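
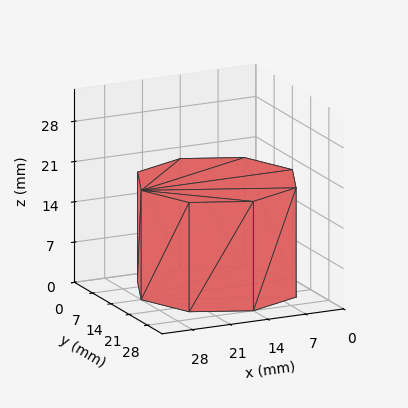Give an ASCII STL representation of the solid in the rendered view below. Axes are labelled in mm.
Reading the render: the shape is a regular 8-sided prism (a cylinder approximated with 8 flat sides), circumscribed radius ≈ 14 mm, height ≈ 19 mm (dimensions read to the nearest mm from the axis ticks). For the STL, each face is triangulated and given an outward normal.

solid part
  facet normal 0.0000 0.0000 -1.0000
    outer loop
      vertex 14.00 28.00 0.00
      vertex 23.90 23.90 0.00
      vertex 28.00 14.00 0.00
    endloop
  endfacet
  facet normal 0.0000 0.0000 -1.0000
    outer loop
      vertex 4.10 23.90 0.00
      vertex 14.00 28.00 0.00
      vertex 28.00 14.00 0.00
    endloop
  endfacet
  facet normal 0.0000 0.0000 -1.0000
    outer loop
      vertex 0.00 14.00 0.00
      vertex 4.10 23.90 0.00
      vertex 28.00 14.00 0.00
    endloop
  endfacet
  facet normal 0.0000 0.0000 -1.0000
    outer loop
      vertex 4.10 4.10 0.00
      vertex 0.00 14.00 0.00
      vertex 28.00 14.00 0.00
    endloop
  endfacet
  facet normal 0.0000 0.0000 -1.0000
    outer loop
      vertex 14.00 0.00 0.00
      vertex 4.10 4.10 0.00
      vertex 28.00 14.00 0.00
    endloop
  endfacet
  facet normal 0.0000 0.0000 -1.0000
    outer loop
      vertex 23.90 4.10 0.00
      vertex 14.00 0.00 0.00
      vertex 28.00 14.00 0.00
    endloop
  endfacet
  facet normal 0.0000 0.0000 1.0000
    outer loop
      vertex 28.00 14.00 19.00
      vertex 23.90 23.90 19.00
      vertex 14.00 28.00 19.00
    endloop
  endfacet
  facet normal 0.0000 0.0000 1.0000
    outer loop
      vertex 28.00 14.00 19.00
      vertex 14.00 28.00 19.00
      vertex 4.10 23.90 19.00
    endloop
  endfacet
  facet normal 0.0000 0.0000 1.0000
    outer loop
      vertex 28.00 14.00 19.00
      vertex 4.10 23.90 19.00
      vertex 0.00 14.00 19.00
    endloop
  endfacet
  facet normal 0.0000 0.0000 1.0000
    outer loop
      vertex 28.00 14.00 19.00
      vertex 0.00 14.00 19.00
      vertex 4.10 4.10 19.00
    endloop
  endfacet
  facet normal 0.0000 0.0000 1.0000
    outer loop
      vertex 28.00 14.00 19.00
      vertex 4.10 4.10 19.00
      vertex 14.00 0.00 19.00
    endloop
  endfacet
  facet normal 0.0000 0.0000 1.0000
    outer loop
      vertex 28.00 14.00 19.00
      vertex 14.00 0.00 19.00
      vertex 23.90 4.10 19.00
    endloop
  endfacet
  facet normal 0.9239 0.3826 0.0000
    outer loop
      vertex 28.00 14.00 0.00
      vertex 23.90 23.90 0.00
      vertex 23.90 23.90 19.00
    endloop
  endfacet
  facet normal 0.9239 0.3826 0.0000
    outer loop
      vertex 28.00 14.00 0.00
      vertex 23.90 23.90 19.00
      vertex 28.00 14.00 19.00
    endloop
  endfacet
  facet normal 0.3826 0.9239 0.0000
    outer loop
      vertex 23.90 23.90 0.00
      vertex 14.00 28.00 0.00
      vertex 14.00 28.00 19.00
    endloop
  endfacet
  facet normal 0.3826 0.9239 0.0000
    outer loop
      vertex 23.90 23.90 0.00
      vertex 14.00 28.00 19.00
      vertex 23.90 23.90 19.00
    endloop
  endfacet
  facet normal -0.3826 0.9239 0.0000
    outer loop
      vertex 14.00 28.00 0.00
      vertex 4.10 23.90 0.00
      vertex 4.10 23.90 19.00
    endloop
  endfacet
  facet normal -0.3826 0.9239 0.0000
    outer loop
      vertex 14.00 28.00 0.00
      vertex 4.10 23.90 19.00
      vertex 14.00 28.00 19.00
    endloop
  endfacet
  facet normal -0.9239 0.3826 0.0000
    outer loop
      vertex 4.10 23.90 0.00
      vertex 0.00 14.00 0.00
      vertex 0.00 14.00 19.00
    endloop
  endfacet
  facet normal -0.9239 0.3826 0.0000
    outer loop
      vertex 4.10 23.90 0.00
      vertex 0.00 14.00 19.00
      vertex 4.10 23.90 19.00
    endloop
  endfacet
  facet normal -0.9239 -0.3826 0.0000
    outer loop
      vertex 0.00 14.00 0.00
      vertex 4.10 4.10 0.00
      vertex 4.10 4.10 19.00
    endloop
  endfacet
  facet normal -0.9239 -0.3826 0.0000
    outer loop
      vertex 0.00 14.00 0.00
      vertex 4.10 4.10 19.00
      vertex 0.00 14.00 19.00
    endloop
  endfacet
  facet normal -0.3826 -0.9239 0.0000
    outer loop
      vertex 4.10 4.10 0.00
      vertex 14.00 0.00 0.00
      vertex 14.00 0.00 19.00
    endloop
  endfacet
  facet normal -0.3826 -0.9239 0.0000
    outer loop
      vertex 4.10 4.10 0.00
      vertex 14.00 0.00 19.00
      vertex 4.10 4.10 19.00
    endloop
  endfacet
  facet normal 0.3826 -0.9239 0.0000
    outer loop
      vertex 14.00 0.00 0.00
      vertex 23.90 4.10 0.00
      vertex 23.90 4.10 19.00
    endloop
  endfacet
  facet normal 0.3826 -0.9239 0.0000
    outer loop
      vertex 14.00 0.00 0.00
      vertex 23.90 4.10 19.00
      vertex 14.00 0.00 19.00
    endloop
  endfacet
  facet normal 0.9239 -0.3826 0.0000
    outer loop
      vertex 23.90 4.10 0.00
      vertex 28.00 14.00 0.00
      vertex 28.00 14.00 19.00
    endloop
  endfacet
  facet normal 0.9239 -0.3826 0.0000
    outer loop
      vertex 23.90 4.10 0.00
      vertex 28.00 14.00 19.00
      vertex 23.90 4.10 19.00
    endloop
  endfacet
endsolid part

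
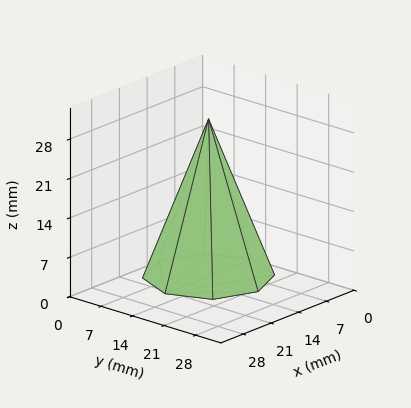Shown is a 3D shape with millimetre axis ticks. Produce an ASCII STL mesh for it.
Reading the render: the shape is a regular 8-sided pyramid, base circumscribed radius ≈ 11 mm, apex at z ≈ 28 mm (dimensions read to the nearest mm from the axis ticks). For the STL, each face is triangulated and given an outward normal.

solid part
  facet normal 0.0000 0.0000 -1.0000
    outer loop
      vertex 11.0 22.0 0.0
      vertex 18.8 18.8 0.0
      vertex 22.0 11.0 0.0
    endloop
  endfacet
  facet normal 0.0000 0.0000 -1.0000
    outer loop
      vertex 3.2 18.8 0.0
      vertex 11.0 22.0 0.0
      vertex 22.0 11.0 0.0
    endloop
  endfacet
  facet normal 0.0000 0.0000 -1.0000
    outer loop
      vertex 0.0 11.0 0.0
      vertex 3.2 18.8 0.0
      vertex 22.0 11.0 0.0
    endloop
  endfacet
  facet normal 0.0000 0.0000 -1.0000
    outer loop
      vertex 3.2 3.2 0.0
      vertex 0.0 11.0 0.0
      vertex 22.0 11.0 0.0
    endloop
  endfacet
  facet normal 0.0000 0.0000 -1.0000
    outer loop
      vertex 11.0 0.0 0.0
      vertex 3.2 3.2 0.0
      vertex 22.0 11.0 0.0
    endloop
  endfacet
  facet normal 0.0000 0.0000 -1.0000
    outer loop
      vertex 18.8 3.2 0.0
      vertex 11.0 0.0 0.0
      vertex 22.0 11.0 0.0
    endloop
  endfacet
  facet normal 0.8695 0.3567 0.3416
    outer loop
      vertex 22.0 11.0 0.0
      vertex 18.8 18.8 0.0
      vertex 11.0 11.0 28.0
    endloop
  endfacet
  facet normal 0.3567 0.8695 0.3416
    outer loop
      vertex 18.8 18.8 0.0
      vertex 11.0 22.0 0.0
      vertex 11.0 11.0 28.0
    endloop
  endfacet
  facet normal -0.3567 0.8695 0.3416
    outer loop
      vertex 11.0 22.0 0.0
      vertex 3.2 18.8 0.0
      vertex 11.0 11.0 28.0
    endloop
  endfacet
  facet normal -0.8695 0.3567 0.3416
    outer loop
      vertex 3.2 18.8 0.0
      vertex 0.0 11.0 0.0
      vertex 11.0 11.0 28.0
    endloop
  endfacet
  facet normal -0.8695 -0.3567 0.3416
    outer loop
      vertex 0.0 11.0 0.0
      vertex 3.2 3.2 0.0
      vertex 11.0 11.0 28.0
    endloop
  endfacet
  facet normal -0.3567 -0.8695 0.3416
    outer loop
      vertex 3.2 3.2 0.0
      vertex 11.0 0.0 0.0
      vertex 11.0 11.0 28.0
    endloop
  endfacet
  facet normal 0.3567 -0.8695 0.3416
    outer loop
      vertex 11.0 0.0 0.0
      vertex 18.8 3.2 0.0
      vertex 11.0 11.0 28.0
    endloop
  endfacet
  facet normal 0.8695 -0.3567 0.3416
    outer loop
      vertex 18.8 3.2 0.0
      vertex 22.0 11.0 0.0
      vertex 11.0 11.0 28.0
    endloop
  endfacet
endsolid part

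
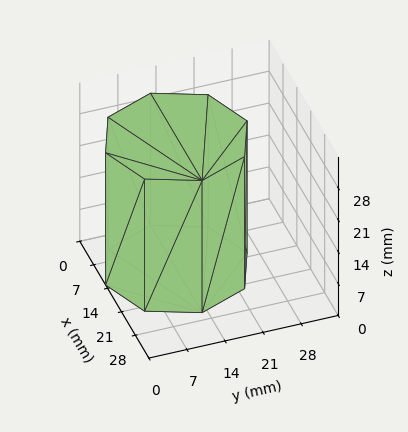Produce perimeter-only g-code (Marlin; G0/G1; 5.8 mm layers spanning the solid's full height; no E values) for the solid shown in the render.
Reading the render: the shape is a regular 8-sided prism (a cylinder approximated with 8 flat sides), circumscribed radius ≈ 13 mm, height ≈ 29 mm (dimensions read to the nearest mm from the axis ticks). For the g-code, the solid's height is divided into equal slices at the stated Δz and each level perimeter traced with G1 moves after a G0 lift.

; perimeter-only toolpath
G21 ; units = mm
G90 ; absolute positioning
G28 ; home
; layer 1
G0 Z5.8
G0 X26.0 Y13.0
G1 X22.2 Y22.2
G1 X13.0 Y26.0
G1 X3.8 Y22.2
G1 X0.0 Y13.0
G1 X3.8 Y3.8
G1 X13.0 Y0.0
G1 X22.2 Y3.8
G1 X26.0 Y13.0
; layer 2
G0 Z11.6
G0 X26.0 Y13.0
G1 X22.2 Y22.2
G1 X13.0 Y26.0
G1 X3.8 Y22.2
G1 X0.0 Y13.0
G1 X3.8 Y3.8
G1 X13.0 Y0.0
G1 X22.2 Y3.8
G1 X26.0 Y13.0
; layer 3
G0 Z17.4
G0 X26.0 Y13.0
G1 X22.2 Y22.2
G1 X13.0 Y26.0
G1 X3.8 Y22.2
G1 X0.0 Y13.0
G1 X3.8 Y3.8
G1 X13.0 Y0.0
G1 X22.2 Y3.8
G1 X26.0 Y13.0
; layer 4
G0 Z23.2
G0 X26.0 Y13.0
G1 X22.2 Y22.2
G1 X13.0 Y26.0
G1 X3.8 Y22.2
G1 X0.0 Y13.0
G1 X3.8 Y3.8
G1 X13.0 Y0.0
G1 X22.2 Y3.8
G1 X26.0 Y13.0
; layer 5
G0 Z29.0
G0 X26.0 Y13.0
G1 X22.2 Y22.2
G1 X13.0 Y26.0
G1 X3.8 Y22.2
G1 X0.0 Y13.0
G1 X3.8 Y3.8
G1 X13.0 Y0.0
G1 X22.2 Y3.8
G1 X26.0 Y13.0
M2 ; end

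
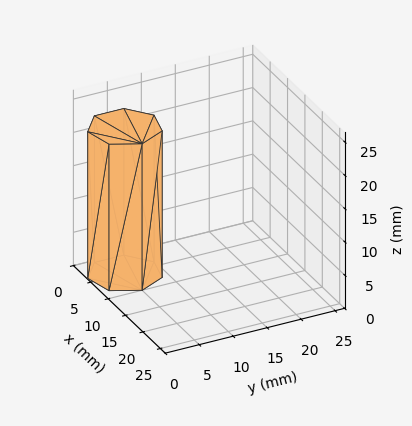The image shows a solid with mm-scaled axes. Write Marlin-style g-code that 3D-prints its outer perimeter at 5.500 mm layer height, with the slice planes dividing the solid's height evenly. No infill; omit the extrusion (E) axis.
Reading the render: the shape is a regular 7-sided prism (a cylinder approximated with 7 flat sides), circumscribed radius ≈ 5 mm, height ≈ 22 mm (dimensions read to the nearest mm from the axis ticks). For the g-code, the solid's height is divided into equal slices at the stated Δz and each level perimeter traced with G1 moves after a G0 lift.

; perimeter-only toolpath
G21 ; units = mm
G90 ; absolute positioning
G28 ; home
; layer 1
G0 Z5.500
G0 X10.000 Y5.000
G1 X8.117 Y8.909
G1 X3.887 Y9.875
G1 X0.495 Y7.169
G1 X0.495 Y2.831
G1 X3.887 Y0.125
G1 X8.117 Y1.091
G1 X10.000 Y5.000
; layer 2
G0 Z11.000
G0 X10.000 Y5.000
G1 X8.117 Y8.909
G1 X3.887 Y9.875
G1 X0.495 Y7.169
G1 X0.495 Y2.831
G1 X3.887 Y0.125
G1 X8.117 Y1.091
G1 X10.000 Y5.000
; layer 3
G0 Z16.500
G0 X10.000 Y5.000
G1 X8.117 Y8.909
G1 X3.887 Y9.875
G1 X0.495 Y7.169
G1 X0.495 Y2.831
G1 X3.887 Y0.125
G1 X8.117 Y1.091
G1 X10.000 Y5.000
; layer 4
G0 Z22.000
G0 X10.000 Y5.000
G1 X8.117 Y8.909
G1 X3.887 Y9.875
G1 X0.495 Y7.169
G1 X0.495 Y2.831
G1 X3.887 Y0.125
G1 X8.117 Y1.091
G1 X10.000 Y5.000
M2 ; end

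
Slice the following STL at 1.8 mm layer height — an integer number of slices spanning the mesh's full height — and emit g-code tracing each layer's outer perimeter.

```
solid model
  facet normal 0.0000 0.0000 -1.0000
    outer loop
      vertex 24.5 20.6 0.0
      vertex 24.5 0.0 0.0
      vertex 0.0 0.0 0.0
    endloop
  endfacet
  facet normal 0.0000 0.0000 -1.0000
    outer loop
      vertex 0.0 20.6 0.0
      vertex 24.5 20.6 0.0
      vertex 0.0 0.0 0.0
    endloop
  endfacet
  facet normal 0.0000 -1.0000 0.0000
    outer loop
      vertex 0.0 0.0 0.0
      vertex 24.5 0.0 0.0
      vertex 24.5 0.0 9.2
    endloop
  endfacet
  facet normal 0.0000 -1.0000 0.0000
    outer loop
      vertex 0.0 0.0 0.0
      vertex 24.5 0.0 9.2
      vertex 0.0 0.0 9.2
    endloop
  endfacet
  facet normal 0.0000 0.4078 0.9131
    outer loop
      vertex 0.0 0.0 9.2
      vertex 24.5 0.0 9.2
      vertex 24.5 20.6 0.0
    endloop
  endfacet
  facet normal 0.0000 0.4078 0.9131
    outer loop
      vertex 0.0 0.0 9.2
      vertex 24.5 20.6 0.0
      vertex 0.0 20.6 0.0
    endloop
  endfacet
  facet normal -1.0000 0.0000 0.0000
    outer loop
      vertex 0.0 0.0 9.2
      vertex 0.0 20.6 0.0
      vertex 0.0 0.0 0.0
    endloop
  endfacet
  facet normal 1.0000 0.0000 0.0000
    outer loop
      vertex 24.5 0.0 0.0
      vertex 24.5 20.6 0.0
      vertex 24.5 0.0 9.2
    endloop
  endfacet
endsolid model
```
; perimeter-only toolpath
G21 ; units = mm
G90 ; absolute positioning
G28 ; home
; layer 1
G0 Z1.8
G0 X0.0 Y0.0
G1 X24.5 Y0.0
G1 X24.5 Y16.5
G1 X0.0 Y16.5
G1 X0.0 Y0.0
; layer 2
G0 Z3.7
G0 X0.0 Y0.0
G1 X24.5 Y0.0
G1 X24.5 Y12.4
G1 X0.0 Y12.4
G1 X0.0 Y0.0
; layer 3
G0 Z5.5
G0 X0.0 Y0.0
G1 X24.5 Y0.0
G1 X24.5 Y8.2
G1 X0.0 Y8.2
G1 X0.0 Y0.0
; layer 4
G0 Z7.4
G0 X0.0 Y0.0
G1 X24.5 Y0.0
G1 X24.5 Y4.1
G1 X0.0 Y4.1
G1 X0.0 Y0.0
M2 ; end

The solid is a wedge (ramp): 24.5 × 20.6 mm base, rising to 9.2 mm along the y=0 edge and sloping linearly to z=0 at y=20.6. Slicing at Δz = 1.8 mm — 5 equal slices spanning the solid's height, so layer i sits at z = i·h/5 — gives 4 non-empty perimeters. Each is a 4-segment closed polygon; G0 lifts to the layer z and rapids to the start vertex, then G1 traces the edges. The cross-section shrinks linearly with z (the slice at the apex is degenerate and omitted).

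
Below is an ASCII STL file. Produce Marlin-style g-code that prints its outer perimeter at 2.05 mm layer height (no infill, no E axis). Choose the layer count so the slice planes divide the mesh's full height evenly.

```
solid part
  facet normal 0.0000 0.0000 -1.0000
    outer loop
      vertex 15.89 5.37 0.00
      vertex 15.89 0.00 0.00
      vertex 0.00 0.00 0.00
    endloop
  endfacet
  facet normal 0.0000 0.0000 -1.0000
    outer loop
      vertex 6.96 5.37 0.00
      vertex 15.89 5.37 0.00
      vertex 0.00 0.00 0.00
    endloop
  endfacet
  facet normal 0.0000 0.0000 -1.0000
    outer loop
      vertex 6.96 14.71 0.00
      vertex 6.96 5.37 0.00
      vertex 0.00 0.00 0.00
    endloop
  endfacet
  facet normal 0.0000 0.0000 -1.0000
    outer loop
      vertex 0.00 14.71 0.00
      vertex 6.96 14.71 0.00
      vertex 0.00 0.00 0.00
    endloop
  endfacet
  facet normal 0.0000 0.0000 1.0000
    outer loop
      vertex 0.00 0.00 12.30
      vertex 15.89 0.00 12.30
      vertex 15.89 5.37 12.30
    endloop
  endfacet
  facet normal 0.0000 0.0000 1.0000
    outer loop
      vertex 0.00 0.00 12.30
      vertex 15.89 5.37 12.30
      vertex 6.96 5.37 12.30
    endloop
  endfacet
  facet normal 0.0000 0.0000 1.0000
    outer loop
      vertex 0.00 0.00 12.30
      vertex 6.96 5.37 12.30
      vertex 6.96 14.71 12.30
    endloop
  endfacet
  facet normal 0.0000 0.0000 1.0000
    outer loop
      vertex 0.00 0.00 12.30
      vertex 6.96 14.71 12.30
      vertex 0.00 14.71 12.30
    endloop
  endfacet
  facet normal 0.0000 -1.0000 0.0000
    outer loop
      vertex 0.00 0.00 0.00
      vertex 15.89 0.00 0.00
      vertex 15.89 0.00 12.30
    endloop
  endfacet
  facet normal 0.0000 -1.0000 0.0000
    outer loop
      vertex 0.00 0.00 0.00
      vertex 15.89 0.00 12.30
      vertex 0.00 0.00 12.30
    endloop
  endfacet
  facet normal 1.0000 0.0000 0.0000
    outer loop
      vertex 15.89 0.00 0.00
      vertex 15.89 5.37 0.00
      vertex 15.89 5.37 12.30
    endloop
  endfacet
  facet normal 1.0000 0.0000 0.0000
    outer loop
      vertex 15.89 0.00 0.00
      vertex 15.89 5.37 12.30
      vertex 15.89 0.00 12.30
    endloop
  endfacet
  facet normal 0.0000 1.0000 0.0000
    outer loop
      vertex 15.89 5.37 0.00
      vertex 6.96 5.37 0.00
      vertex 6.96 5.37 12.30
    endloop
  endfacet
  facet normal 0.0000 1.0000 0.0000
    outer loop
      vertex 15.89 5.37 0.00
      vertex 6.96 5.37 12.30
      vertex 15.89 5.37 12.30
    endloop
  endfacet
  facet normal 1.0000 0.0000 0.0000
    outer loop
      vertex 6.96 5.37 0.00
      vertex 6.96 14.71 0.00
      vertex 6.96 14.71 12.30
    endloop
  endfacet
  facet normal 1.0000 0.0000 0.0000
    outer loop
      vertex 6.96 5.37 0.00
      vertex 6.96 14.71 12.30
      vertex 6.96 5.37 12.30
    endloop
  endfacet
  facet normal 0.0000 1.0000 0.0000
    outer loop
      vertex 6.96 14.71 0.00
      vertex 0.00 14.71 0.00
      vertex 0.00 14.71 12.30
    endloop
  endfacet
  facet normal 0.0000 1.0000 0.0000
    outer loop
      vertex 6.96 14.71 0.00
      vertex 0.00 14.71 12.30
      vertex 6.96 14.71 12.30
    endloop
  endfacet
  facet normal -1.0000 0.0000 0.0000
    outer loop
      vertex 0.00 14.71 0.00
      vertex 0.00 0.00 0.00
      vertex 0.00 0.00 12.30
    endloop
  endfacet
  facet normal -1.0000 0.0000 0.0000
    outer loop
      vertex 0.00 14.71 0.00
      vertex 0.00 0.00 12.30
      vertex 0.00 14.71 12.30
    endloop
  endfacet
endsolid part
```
; perimeter-only toolpath
G21 ; units = mm
G90 ; absolute positioning
G28 ; home
; layer 1
G0 Z2.05
G0 X0.00 Y0.00
G1 X15.89 Y0.00
G1 X15.89 Y5.37
G1 X6.96 Y5.37
G1 X6.96 Y14.71
G1 X0.00 Y14.71
G1 X0.00 Y0.00
; layer 2
G0 Z4.10
G0 X0.00 Y0.00
G1 X15.89 Y0.00
G1 X15.89 Y5.37
G1 X6.96 Y5.37
G1 X6.96 Y14.71
G1 X0.00 Y14.71
G1 X0.00 Y0.00
; layer 3
G0 Z6.15
G0 X0.00 Y0.00
G1 X15.89 Y0.00
G1 X15.89 Y5.37
G1 X6.96 Y5.37
G1 X6.96 Y14.71
G1 X0.00 Y14.71
G1 X0.00 Y0.00
; layer 4
G0 Z8.20
G0 X0.00 Y0.00
G1 X15.89 Y0.00
G1 X15.89 Y5.37
G1 X6.96 Y5.37
G1 X6.96 Y14.71
G1 X0.00 Y14.71
G1 X0.00 Y0.00
; layer 5
G0 Z10.25
G0 X0.00 Y0.00
G1 X15.89 Y0.00
G1 X15.89 Y5.37
G1 X6.96 Y5.37
G1 X6.96 Y14.71
G1 X0.00 Y14.71
G1 X0.00 Y0.00
; layer 6
G0 Z12.30
G0 X0.00 Y0.00
G1 X15.89 Y0.00
G1 X15.89 Y5.37
G1 X6.96 Y5.37
G1 X6.96 Y14.71
G1 X0.00 Y14.71
G1 X0.00 Y0.00
M2 ; end

The solid is an L-shaped prism: outer 15.9 × 14.7 mm, arm thicknesses ≈ 5.37 mm (horizontal) and 6.96 mm (vertical), extruded 12.3 mm in z. Slicing at Δz = 2.05 mm — 6 equal slices spanning the solid's height, so layer i sits at z = i·h/6 — gives 6 non-empty perimeters. Each is a 6-segment closed polygon; G0 lifts to the layer z and rapids to the start vertex, then G1 traces the edges.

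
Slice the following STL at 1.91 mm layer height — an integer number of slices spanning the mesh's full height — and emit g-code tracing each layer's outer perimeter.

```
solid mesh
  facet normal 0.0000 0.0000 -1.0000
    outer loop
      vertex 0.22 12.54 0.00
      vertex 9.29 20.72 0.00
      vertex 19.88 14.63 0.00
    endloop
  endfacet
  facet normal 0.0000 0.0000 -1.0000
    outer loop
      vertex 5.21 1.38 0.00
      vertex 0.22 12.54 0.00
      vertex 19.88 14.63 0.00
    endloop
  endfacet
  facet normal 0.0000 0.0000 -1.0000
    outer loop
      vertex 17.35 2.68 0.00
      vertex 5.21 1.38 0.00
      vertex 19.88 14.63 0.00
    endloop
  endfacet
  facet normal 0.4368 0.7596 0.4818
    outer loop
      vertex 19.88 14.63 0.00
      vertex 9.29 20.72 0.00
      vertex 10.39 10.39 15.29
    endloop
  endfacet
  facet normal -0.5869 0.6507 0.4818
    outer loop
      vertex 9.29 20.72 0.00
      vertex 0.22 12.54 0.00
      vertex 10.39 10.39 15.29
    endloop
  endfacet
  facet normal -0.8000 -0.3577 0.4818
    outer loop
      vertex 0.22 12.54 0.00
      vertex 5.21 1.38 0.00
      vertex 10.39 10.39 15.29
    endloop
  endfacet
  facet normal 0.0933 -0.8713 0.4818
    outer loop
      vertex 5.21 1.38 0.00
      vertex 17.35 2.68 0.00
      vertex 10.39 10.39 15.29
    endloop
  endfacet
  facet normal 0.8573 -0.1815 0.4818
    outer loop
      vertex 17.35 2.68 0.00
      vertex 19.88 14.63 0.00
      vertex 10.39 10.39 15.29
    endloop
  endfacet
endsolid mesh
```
; perimeter-only toolpath
G21 ; units = mm
G90 ; absolute positioning
G28 ; home
; layer 1
G0 Z1.91
G0 X18.69 Y14.10
G1 X9.43 Y19.43
G1 X1.49 Y12.27
G1 X5.86 Y2.51
G1 X16.48 Y3.64
G1 X18.69 Y14.10
; layer 2
G0 Z3.82
G0 X17.51 Y13.57
G1 X9.56 Y18.14
G1 X2.76 Y12.00
G1 X6.50 Y3.63
G1 X15.61 Y4.61
G1 X17.51 Y13.57
; layer 3
G0 Z5.73
G0 X16.32 Y13.04
G1 X9.70 Y16.85
G1 X4.03 Y11.73
G1 X7.15 Y4.76
G1 X14.74 Y5.57
G1 X16.32 Y13.04
; layer 4
G0 Z7.64
G0 X15.13 Y12.51
G1 X9.84 Y15.55
G1 X5.31 Y11.46
G1 X7.80 Y5.88
G1 X13.87 Y6.54
G1 X15.13 Y12.51
; layer 5
G0 Z9.56
G0 X13.95 Y11.98
G1 X9.98 Y14.26
G1 X6.58 Y11.20
G1 X8.45 Y7.01
G1 X13.00 Y7.50
G1 X13.95 Y11.98
; layer 6
G0 Z11.47
G0 X12.76 Y11.45
G1 X10.12 Y12.97
G1 X7.85 Y10.93
G1 X9.10 Y8.14
G1 X12.13 Y8.46
G1 X12.76 Y11.45
; layer 7
G0 Z13.38
G0 X11.58 Y10.92
G1 X10.25 Y11.68
G1 X9.12 Y10.66
G1 X9.74 Y9.26
G1 X11.26 Y9.43
G1 X11.58 Y10.92
M2 ; end

The solid is a regular 5-sided pyramid, base circumscribed radius ≈ 10.4 mm, apex at z ≈ 15.3 mm. Slicing at Δz = 1.91 mm — 8 equal slices spanning the solid's height, so layer i sits at z = i·h/8 — gives 7 non-empty perimeters. Each is a 5-segment closed polygon; G0 lifts to the layer z and rapids to the start vertex, then G1 traces the edges. The cross-section shrinks linearly with z (the slice at the apex is degenerate and omitted).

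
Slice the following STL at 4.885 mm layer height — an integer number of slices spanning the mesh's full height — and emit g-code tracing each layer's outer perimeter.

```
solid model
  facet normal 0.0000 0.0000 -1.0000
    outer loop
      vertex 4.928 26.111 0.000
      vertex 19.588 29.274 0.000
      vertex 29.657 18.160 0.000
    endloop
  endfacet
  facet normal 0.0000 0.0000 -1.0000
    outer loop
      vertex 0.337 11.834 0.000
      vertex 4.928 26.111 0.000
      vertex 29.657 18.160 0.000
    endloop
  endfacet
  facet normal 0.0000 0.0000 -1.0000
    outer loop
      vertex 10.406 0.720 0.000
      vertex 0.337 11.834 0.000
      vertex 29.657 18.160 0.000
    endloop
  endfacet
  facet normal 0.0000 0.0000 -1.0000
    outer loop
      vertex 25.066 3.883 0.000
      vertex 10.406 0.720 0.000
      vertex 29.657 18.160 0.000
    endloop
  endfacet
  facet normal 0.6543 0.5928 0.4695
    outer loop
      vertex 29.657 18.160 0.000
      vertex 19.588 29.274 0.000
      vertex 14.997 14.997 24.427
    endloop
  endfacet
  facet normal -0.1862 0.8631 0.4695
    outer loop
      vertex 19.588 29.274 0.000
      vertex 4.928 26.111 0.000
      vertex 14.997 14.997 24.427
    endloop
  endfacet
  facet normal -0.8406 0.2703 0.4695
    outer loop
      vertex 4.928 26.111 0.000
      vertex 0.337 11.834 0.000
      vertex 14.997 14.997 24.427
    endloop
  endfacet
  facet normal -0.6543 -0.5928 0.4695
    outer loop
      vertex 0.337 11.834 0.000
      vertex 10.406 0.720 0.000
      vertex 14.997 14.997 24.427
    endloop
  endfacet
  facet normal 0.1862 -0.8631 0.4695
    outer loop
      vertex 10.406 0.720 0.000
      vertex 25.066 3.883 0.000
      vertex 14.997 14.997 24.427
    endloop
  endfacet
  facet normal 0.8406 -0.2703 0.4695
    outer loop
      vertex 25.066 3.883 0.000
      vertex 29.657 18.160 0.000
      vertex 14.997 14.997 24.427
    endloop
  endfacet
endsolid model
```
; perimeter-only toolpath
G21 ; units = mm
G90 ; absolute positioning
G28 ; home
; layer 1
G0 Z4.885
G0 X26.725 Y17.527
G1 X18.670 Y26.419
G1 X6.942 Y23.888
G1 X3.269 Y12.467
G1 X11.324 Y3.575
G1 X23.052 Y6.106
G1 X26.725 Y17.527
; layer 2
G0 Z9.771
G0 X23.793 Y16.895
G1 X17.752 Y23.563
G1 X8.956 Y21.665
G1 X6.201 Y13.099
G1 X12.242 Y6.431
G1 X21.038 Y8.329
G1 X23.793 Y16.895
; layer 3
G0 Z14.656
G0 X20.861 Y16.262
G1 X16.833 Y20.708
G1 X10.969 Y19.443
G1 X9.133 Y13.732
G1 X13.161 Y9.286
G1 X19.025 Y10.551
G1 X20.861 Y16.262
; layer 4
G0 Z19.542
G0 X17.929 Y15.630
G1 X15.915 Y17.852
G1 X12.983 Y17.220
G1 X12.065 Y14.364
G1 X14.079 Y12.142
G1 X17.011 Y12.774
G1 X17.929 Y15.630
M2 ; end

The solid is a regular 6-sided pyramid, base circumscribed radius ≈ 15 mm, apex at z ≈ 24.4 mm. Slicing at Δz = 4.885 mm — 5 equal slices spanning the solid's height, so layer i sits at z = i·h/5 — gives 4 non-empty perimeters. Each is a 6-segment closed polygon; G0 lifts to the layer z and rapids to the start vertex, then G1 traces the edges. The cross-section shrinks linearly with z (the slice at the apex is degenerate and omitted).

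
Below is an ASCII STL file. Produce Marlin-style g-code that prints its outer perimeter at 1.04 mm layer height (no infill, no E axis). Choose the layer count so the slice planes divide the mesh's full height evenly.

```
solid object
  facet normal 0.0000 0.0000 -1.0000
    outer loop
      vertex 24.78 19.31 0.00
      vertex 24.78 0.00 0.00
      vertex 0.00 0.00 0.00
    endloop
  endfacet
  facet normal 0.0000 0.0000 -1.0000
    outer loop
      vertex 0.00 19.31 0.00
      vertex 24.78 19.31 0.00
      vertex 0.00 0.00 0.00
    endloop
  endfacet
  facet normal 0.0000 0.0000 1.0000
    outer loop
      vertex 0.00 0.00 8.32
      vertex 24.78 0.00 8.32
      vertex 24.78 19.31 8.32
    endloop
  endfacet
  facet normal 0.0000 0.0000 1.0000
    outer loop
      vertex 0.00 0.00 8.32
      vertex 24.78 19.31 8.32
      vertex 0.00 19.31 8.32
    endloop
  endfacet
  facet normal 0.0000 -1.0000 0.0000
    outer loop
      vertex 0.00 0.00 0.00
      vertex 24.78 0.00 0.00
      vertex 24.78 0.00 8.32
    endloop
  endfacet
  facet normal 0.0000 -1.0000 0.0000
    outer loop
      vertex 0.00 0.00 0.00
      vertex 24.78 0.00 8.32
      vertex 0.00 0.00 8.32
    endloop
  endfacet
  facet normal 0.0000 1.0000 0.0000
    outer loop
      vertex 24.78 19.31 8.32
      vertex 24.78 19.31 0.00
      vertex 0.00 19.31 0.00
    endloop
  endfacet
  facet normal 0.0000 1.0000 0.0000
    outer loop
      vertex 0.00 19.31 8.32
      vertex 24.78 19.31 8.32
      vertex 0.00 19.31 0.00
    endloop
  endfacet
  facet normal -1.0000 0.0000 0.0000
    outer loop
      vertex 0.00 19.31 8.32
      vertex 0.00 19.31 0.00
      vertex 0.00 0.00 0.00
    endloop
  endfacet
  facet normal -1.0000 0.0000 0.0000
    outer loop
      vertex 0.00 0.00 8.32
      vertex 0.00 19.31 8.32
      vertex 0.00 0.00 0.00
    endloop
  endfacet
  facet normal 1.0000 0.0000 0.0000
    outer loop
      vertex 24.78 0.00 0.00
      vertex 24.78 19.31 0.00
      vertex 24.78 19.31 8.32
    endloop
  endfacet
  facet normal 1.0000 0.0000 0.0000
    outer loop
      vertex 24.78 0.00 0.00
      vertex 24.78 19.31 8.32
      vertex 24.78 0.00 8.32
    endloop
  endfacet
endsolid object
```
; perimeter-only toolpath
G21 ; units = mm
G90 ; absolute positioning
G28 ; home
; layer 1
G0 Z1.04
G0 X0.00 Y0.00
G1 X24.78 Y0.00
G1 X24.78 Y19.31
G1 X0.00 Y19.31
G1 X0.00 Y0.00
; layer 2
G0 Z2.08
G0 X0.00 Y0.00
G1 X24.78 Y0.00
G1 X24.78 Y19.31
G1 X0.00 Y19.31
G1 X0.00 Y0.00
; layer 3
G0 Z3.12
G0 X0.00 Y0.00
G1 X24.78 Y0.00
G1 X24.78 Y19.31
G1 X0.00 Y19.31
G1 X0.00 Y0.00
; layer 4
G0 Z4.16
G0 X0.00 Y0.00
G1 X24.78 Y0.00
G1 X24.78 Y19.31
G1 X0.00 Y19.31
G1 X0.00 Y0.00
; layer 5
G0 Z5.20
G0 X0.00 Y0.00
G1 X24.78 Y0.00
G1 X24.78 Y19.31
G1 X0.00 Y19.31
G1 X0.00 Y0.00
; layer 6
G0 Z6.24
G0 X0.00 Y0.00
G1 X24.78 Y0.00
G1 X24.78 Y19.31
G1 X0.00 Y19.31
G1 X0.00 Y0.00
; layer 7
G0 Z7.28
G0 X0.00 Y0.00
G1 X24.78 Y0.00
G1 X24.78 Y19.31
G1 X0.00 Y19.31
G1 X0.00 Y0.00
; layer 8
G0 Z8.32
G0 X0.00 Y0.00
G1 X24.78 Y0.00
G1 X24.78 Y19.31
G1 X0.00 Y19.31
G1 X0.00 Y0.00
M2 ; end

The solid is a rectangular box, roughly 24.8 × 19.3 mm footprint and 8.32 mm tall. Slicing at Δz = 1.04 mm — 8 equal slices spanning the solid's height, so layer i sits at z = i·h/8 — gives 8 non-empty perimeters. Each is a 4-segment closed polygon; G0 lifts to the layer z and rapids to the start vertex, then G1 traces the edges.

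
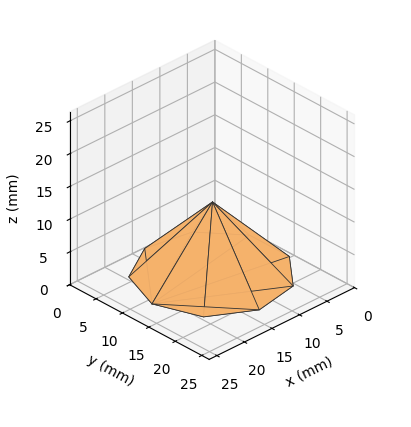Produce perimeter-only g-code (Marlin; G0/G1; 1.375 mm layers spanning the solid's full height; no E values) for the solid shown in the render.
Reading the render: the shape is a regular 9-sided pyramid, base circumscribed radius ≈ 11 mm, apex at z ≈ 11 mm (dimensions read to the nearest mm from the axis ticks). For the g-code, the solid's height is divided into equal slices at the stated Δz and each level perimeter traced with G1 moves after a G0 lift.

; perimeter-only toolpath
G21 ; units = mm
G90 ; absolute positioning
G28 ; home
; layer 1
G0 Z1.375
G0 X20.625 Y11.000
G1 X18.373 Y17.187
G1 X12.671 Y20.479
G1 X6.188 Y19.335
G1 X1.955 Y14.292
G1 X1.955 Y7.708
G1 X6.188 Y2.665
G1 X12.671 Y1.521
G1 X18.373 Y4.813
G1 X20.625 Y11.000
; layer 2
G0 Z2.750
G0 X19.250 Y11.000
G1 X17.319 Y16.303
G1 X12.433 Y19.125
G1 X6.875 Y18.145
G1 X3.247 Y13.822
G1 X3.247 Y8.178
G1 X6.875 Y3.856
G1 X12.433 Y2.875
G1 X17.319 Y5.697
G1 X19.250 Y11.000
; layer 3
G0 Z4.125
G0 X17.875 Y11.000
G1 X16.266 Y15.419
G1 X12.194 Y17.771
G1 X7.562 Y16.954
G1 X4.539 Y13.351
G1 X4.539 Y8.649
G1 X7.562 Y5.046
G1 X12.194 Y4.229
G1 X16.266 Y6.581
G1 X17.875 Y11.000
; layer 4
G0 Z5.500
G0 X16.500 Y11.000
G1 X15.213 Y14.536
G1 X11.955 Y16.416
G1 X8.250 Y15.763
G1 X5.832 Y12.881
G1 X5.832 Y9.119
G1 X8.250 Y6.237
G1 X11.955 Y5.583
G1 X15.213 Y7.465
G1 X16.500 Y11.000
; layer 5
G0 Z6.875
G0 X15.125 Y11.000
G1 X14.160 Y13.652
G1 X11.716 Y15.062
G1 X8.938 Y14.572
G1 X7.124 Y12.411
G1 X7.124 Y9.589
G1 X8.938 Y7.428
G1 X11.716 Y6.938
G1 X14.160 Y8.348
G1 X15.125 Y11.000
; layer 6
G0 Z8.250
G0 X13.750 Y11.000
G1 X13.107 Y12.768
G1 X11.477 Y13.708
G1 X9.625 Y13.381
G1 X8.416 Y11.941
G1 X8.416 Y10.059
G1 X9.625 Y8.618
G1 X11.477 Y8.292
G1 X13.107 Y9.232
G1 X13.750 Y11.000
; layer 7
G0 Z9.625
G0 X12.375 Y11.000
G1 X12.053 Y11.884
G1 X11.239 Y12.354
G1 X10.312 Y12.191
G1 X9.708 Y11.470
G1 X9.708 Y10.530
G1 X10.312 Y9.809
G1 X11.239 Y9.646
G1 X12.053 Y10.116
G1 X12.375 Y11.000
M2 ; end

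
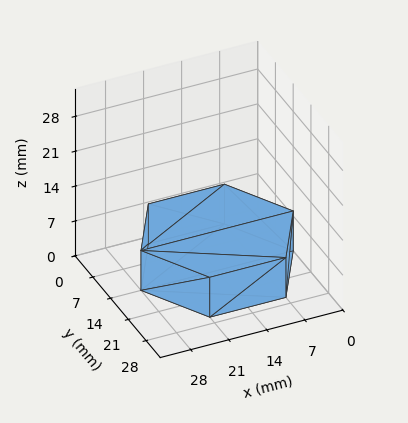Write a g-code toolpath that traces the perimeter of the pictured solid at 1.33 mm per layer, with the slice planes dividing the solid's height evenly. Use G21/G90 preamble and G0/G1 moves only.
Reading the render: the shape is a regular 6-sided prism (a cylinder approximated with 6 flat sides), circumscribed radius ≈ 14 mm, height ≈ 8 mm (dimensions read to the nearest mm from the axis ticks). For the g-code, the solid's height is divided into equal slices at the stated Δz and each level perimeter traced with G1 moves after a G0 lift.

; perimeter-only toolpath
G21 ; units = mm
G90 ; absolute positioning
G28 ; home
; layer 1
G0 Z1.33
G0 X28.00 Y14.00
G1 X21.00 Y26.12
G1 X7.00 Y26.12
G1 X0.00 Y14.00
G1 X7.00 Y1.88
G1 X21.00 Y1.88
G1 X28.00 Y14.00
; layer 2
G0 Z2.67
G0 X28.00 Y14.00
G1 X21.00 Y26.12
G1 X7.00 Y26.12
G1 X0.00 Y14.00
G1 X7.00 Y1.88
G1 X21.00 Y1.88
G1 X28.00 Y14.00
; layer 3
G0 Z4.00
G0 X28.00 Y14.00
G1 X21.00 Y26.12
G1 X7.00 Y26.12
G1 X0.00 Y14.00
G1 X7.00 Y1.88
G1 X21.00 Y1.88
G1 X28.00 Y14.00
; layer 4
G0 Z5.33
G0 X28.00 Y14.00
G1 X21.00 Y26.12
G1 X7.00 Y26.12
G1 X0.00 Y14.00
G1 X7.00 Y1.88
G1 X21.00 Y1.88
G1 X28.00 Y14.00
; layer 5
G0 Z6.67
G0 X28.00 Y14.00
G1 X21.00 Y26.12
G1 X7.00 Y26.12
G1 X0.00 Y14.00
G1 X7.00 Y1.88
G1 X21.00 Y1.88
G1 X28.00 Y14.00
; layer 6
G0 Z8.00
G0 X28.00 Y14.00
G1 X21.00 Y26.12
G1 X7.00 Y26.12
G1 X0.00 Y14.00
G1 X7.00 Y1.88
G1 X21.00 Y1.88
G1 X28.00 Y14.00
M2 ; end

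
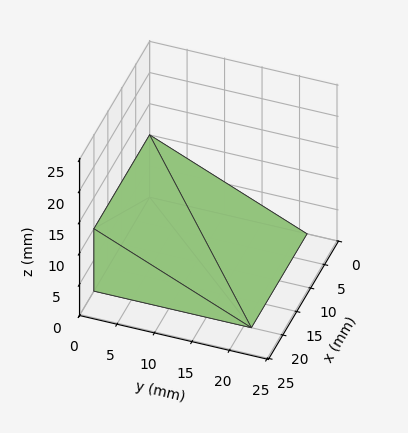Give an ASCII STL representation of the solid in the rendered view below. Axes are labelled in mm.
Reading the render: the shape is a wedge (ramp): 20 × 21 mm base, rising to 10 mm along the y=0 edge and sloping linearly to z=0 at y=21 (dimensions read to the nearest mm from the axis ticks). For the STL, each face is triangulated and given an outward normal.

solid part
  facet normal 0.0000 0.0000 -1.0000
    outer loop
      vertex 20.0 21.0 0.0
      vertex 20.0 0.0 0.0
      vertex 0.0 0.0 0.0
    endloop
  endfacet
  facet normal 0.0000 0.0000 -1.0000
    outer loop
      vertex 0.0 21.0 0.0
      vertex 20.0 21.0 0.0
      vertex 0.0 0.0 0.0
    endloop
  endfacet
  facet normal 0.0000 -1.0000 0.0000
    outer loop
      vertex 0.0 0.0 0.0
      vertex 20.0 0.0 0.0
      vertex 20.0 0.0 10.0
    endloop
  endfacet
  facet normal 0.0000 -1.0000 0.0000
    outer loop
      vertex 0.0 0.0 0.0
      vertex 20.0 0.0 10.0
      vertex 0.0 0.0 10.0
    endloop
  endfacet
  facet normal 0.0000 0.4299 0.9029
    outer loop
      vertex 0.0 0.0 10.0
      vertex 20.0 0.0 10.0
      vertex 20.0 21.0 0.0
    endloop
  endfacet
  facet normal 0.0000 0.4299 0.9029
    outer loop
      vertex 0.0 0.0 10.0
      vertex 20.0 21.0 0.0
      vertex 0.0 21.0 0.0
    endloop
  endfacet
  facet normal -1.0000 0.0000 0.0000
    outer loop
      vertex 0.0 0.0 10.0
      vertex 0.0 21.0 0.0
      vertex 0.0 0.0 0.0
    endloop
  endfacet
  facet normal 1.0000 0.0000 0.0000
    outer loop
      vertex 20.0 0.0 0.0
      vertex 20.0 21.0 0.0
      vertex 20.0 0.0 10.0
    endloop
  endfacet
endsolid part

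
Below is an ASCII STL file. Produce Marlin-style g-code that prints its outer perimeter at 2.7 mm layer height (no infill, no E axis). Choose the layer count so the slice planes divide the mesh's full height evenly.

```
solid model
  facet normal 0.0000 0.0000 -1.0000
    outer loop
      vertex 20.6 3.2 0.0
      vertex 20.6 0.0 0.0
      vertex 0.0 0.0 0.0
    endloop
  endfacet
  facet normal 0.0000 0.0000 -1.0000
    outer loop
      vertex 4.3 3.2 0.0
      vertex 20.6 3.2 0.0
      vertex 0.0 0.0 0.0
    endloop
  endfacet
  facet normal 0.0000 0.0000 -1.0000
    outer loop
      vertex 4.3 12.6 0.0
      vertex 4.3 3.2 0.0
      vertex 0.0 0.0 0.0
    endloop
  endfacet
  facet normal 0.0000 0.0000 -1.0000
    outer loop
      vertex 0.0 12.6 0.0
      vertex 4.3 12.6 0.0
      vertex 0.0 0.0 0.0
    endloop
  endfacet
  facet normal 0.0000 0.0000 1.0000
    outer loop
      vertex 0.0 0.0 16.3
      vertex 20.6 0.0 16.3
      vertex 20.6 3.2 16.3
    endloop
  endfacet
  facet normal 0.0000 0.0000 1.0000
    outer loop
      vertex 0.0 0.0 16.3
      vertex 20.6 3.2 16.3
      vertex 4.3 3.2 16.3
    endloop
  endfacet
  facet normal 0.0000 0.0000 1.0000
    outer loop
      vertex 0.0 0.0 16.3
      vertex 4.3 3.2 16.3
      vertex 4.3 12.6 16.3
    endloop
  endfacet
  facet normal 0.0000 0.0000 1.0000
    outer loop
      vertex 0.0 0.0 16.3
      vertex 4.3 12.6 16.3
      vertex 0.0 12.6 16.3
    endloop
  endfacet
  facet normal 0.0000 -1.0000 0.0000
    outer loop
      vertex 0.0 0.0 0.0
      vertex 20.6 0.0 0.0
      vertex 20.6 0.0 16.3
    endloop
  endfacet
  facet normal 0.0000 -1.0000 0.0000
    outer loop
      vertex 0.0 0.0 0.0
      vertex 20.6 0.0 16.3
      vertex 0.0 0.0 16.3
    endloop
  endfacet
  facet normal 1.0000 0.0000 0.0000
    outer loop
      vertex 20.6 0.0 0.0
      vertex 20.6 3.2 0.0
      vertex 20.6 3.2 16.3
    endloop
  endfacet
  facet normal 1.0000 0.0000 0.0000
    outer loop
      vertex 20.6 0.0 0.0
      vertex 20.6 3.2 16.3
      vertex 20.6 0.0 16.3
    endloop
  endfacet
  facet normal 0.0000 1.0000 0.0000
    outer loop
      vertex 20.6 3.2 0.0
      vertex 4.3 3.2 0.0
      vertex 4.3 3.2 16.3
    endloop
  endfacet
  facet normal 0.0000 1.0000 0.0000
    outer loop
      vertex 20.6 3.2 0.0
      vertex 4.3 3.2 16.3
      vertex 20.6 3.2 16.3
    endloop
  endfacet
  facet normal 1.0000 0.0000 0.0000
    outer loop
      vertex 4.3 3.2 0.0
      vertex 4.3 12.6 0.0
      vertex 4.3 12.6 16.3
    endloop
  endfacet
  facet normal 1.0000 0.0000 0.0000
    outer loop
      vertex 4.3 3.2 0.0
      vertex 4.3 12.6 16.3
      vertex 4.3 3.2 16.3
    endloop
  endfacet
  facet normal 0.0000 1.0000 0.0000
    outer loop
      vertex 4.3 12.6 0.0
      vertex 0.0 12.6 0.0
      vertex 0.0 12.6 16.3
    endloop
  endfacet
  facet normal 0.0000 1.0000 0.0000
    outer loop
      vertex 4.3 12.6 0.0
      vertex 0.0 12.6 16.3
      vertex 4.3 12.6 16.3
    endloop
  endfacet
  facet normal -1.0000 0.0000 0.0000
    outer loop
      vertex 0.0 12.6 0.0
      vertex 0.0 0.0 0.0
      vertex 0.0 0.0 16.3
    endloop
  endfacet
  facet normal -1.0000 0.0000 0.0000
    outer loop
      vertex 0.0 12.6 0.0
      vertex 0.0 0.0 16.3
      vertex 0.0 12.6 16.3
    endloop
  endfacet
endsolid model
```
; perimeter-only toolpath
G21 ; units = mm
G90 ; absolute positioning
G28 ; home
; layer 1
G0 Z2.7
G0 X0.0 Y0.0
G1 X20.6 Y0.0
G1 X20.6 Y3.2
G1 X4.3 Y3.2
G1 X4.3 Y12.6
G1 X0.0 Y12.6
G1 X0.0 Y0.0
; layer 2
G0 Z5.4
G0 X0.0 Y0.0
G1 X20.6 Y0.0
G1 X20.6 Y3.2
G1 X4.3 Y3.2
G1 X4.3 Y12.6
G1 X0.0 Y12.6
G1 X0.0 Y0.0
; layer 3
G0 Z8.2
G0 X0.0 Y0.0
G1 X20.6 Y0.0
G1 X20.6 Y3.2
G1 X4.3 Y3.2
G1 X4.3 Y12.6
G1 X0.0 Y12.6
G1 X0.0 Y0.0
; layer 4
G0 Z10.9
G0 X0.0 Y0.0
G1 X20.6 Y0.0
G1 X20.6 Y3.2
G1 X4.3 Y3.2
G1 X4.3 Y12.6
G1 X0.0 Y12.6
G1 X0.0 Y0.0
; layer 5
G0 Z13.6
G0 X0.0 Y0.0
G1 X20.6 Y0.0
G1 X20.6 Y3.2
G1 X4.3 Y3.2
G1 X4.3 Y12.6
G1 X0.0 Y12.6
G1 X0.0 Y0.0
; layer 6
G0 Z16.3
G0 X0.0 Y0.0
G1 X20.6 Y0.0
G1 X20.6 Y3.2
G1 X4.3 Y3.2
G1 X4.3 Y12.6
G1 X0.0 Y12.6
G1 X0.0 Y0.0
M2 ; end

The solid is an L-shaped prism: outer 20.6 × 12.6 mm, arm thicknesses ≈ 3.2 mm (horizontal) and 4.3 mm (vertical), extruded 16.3 mm in z. Slicing at Δz = 2.7 mm — 6 equal slices spanning the solid's height, so layer i sits at z = i·h/6 — gives 6 non-empty perimeters. Each is a 6-segment closed polygon; G0 lifts to the layer z and rapids to the start vertex, then G1 traces the edges.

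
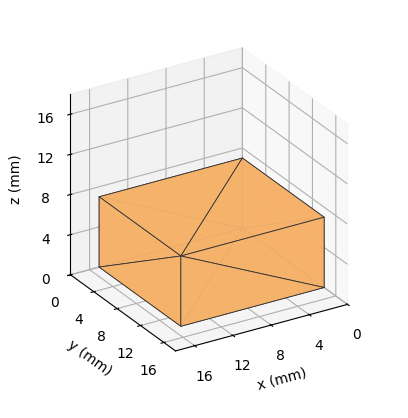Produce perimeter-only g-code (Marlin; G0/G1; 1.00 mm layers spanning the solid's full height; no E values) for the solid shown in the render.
Reading the render: the shape is a rectangular box, roughly 15 × 14 mm footprint and 7 mm tall (dimensions read to the nearest mm from the axis ticks). For the g-code, the solid's height is divided into equal slices at the stated Δz and each level perimeter traced with G1 moves after a G0 lift.

; perimeter-only toolpath
G21 ; units = mm
G90 ; absolute positioning
G28 ; home
; layer 1
G0 Z1.00
G0 X0.00 Y0.00
G1 X15.00 Y0.00
G1 X15.00 Y14.00
G1 X0.00 Y14.00
G1 X0.00 Y0.00
; layer 2
G0 Z2.00
G0 X0.00 Y0.00
G1 X15.00 Y0.00
G1 X15.00 Y14.00
G1 X0.00 Y14.00
G1 X0.00 Y0.00
; layer 3
G0 Z3.00
G0 X0.00 Y0.00
G1 X15.00 Y0.00
G1 X15.00 Y14.00
G1 X0.00 Y14.00
G1 X0.00 Y0.00
; layer 4
G0 Z4.00
G0 X0.00 Y0.00
G1 X15.00 Y0.00
G1 X15.00 Y14.00
G1 X0.00 Y14.00
G1 X0.00 Y0.00
; layer 5
G0 Z5.00
G0 X0.00 Y0.00
G1 X15.00 Y0.00
G1 X15.00 Y14.00
G1 X0.00 Y14.00
G1 X0.00 Y0.00
; layer 6
G0 Z6.00
G0 X0.00 Y0.00
G1 X15.00 Y0.00
G1 X15.00 Y14.00
G1 X0.00 Y14.00
G1 X0.00 Y0.00
; layer 7
G0 Z7.00
G0 X0.00 Y0.00
G1 X15.00 Y0.00
G1 X15.00 Y14.00
G1 X0.00 Y14.00
G1 X0.00 Y0.00
M2 ; end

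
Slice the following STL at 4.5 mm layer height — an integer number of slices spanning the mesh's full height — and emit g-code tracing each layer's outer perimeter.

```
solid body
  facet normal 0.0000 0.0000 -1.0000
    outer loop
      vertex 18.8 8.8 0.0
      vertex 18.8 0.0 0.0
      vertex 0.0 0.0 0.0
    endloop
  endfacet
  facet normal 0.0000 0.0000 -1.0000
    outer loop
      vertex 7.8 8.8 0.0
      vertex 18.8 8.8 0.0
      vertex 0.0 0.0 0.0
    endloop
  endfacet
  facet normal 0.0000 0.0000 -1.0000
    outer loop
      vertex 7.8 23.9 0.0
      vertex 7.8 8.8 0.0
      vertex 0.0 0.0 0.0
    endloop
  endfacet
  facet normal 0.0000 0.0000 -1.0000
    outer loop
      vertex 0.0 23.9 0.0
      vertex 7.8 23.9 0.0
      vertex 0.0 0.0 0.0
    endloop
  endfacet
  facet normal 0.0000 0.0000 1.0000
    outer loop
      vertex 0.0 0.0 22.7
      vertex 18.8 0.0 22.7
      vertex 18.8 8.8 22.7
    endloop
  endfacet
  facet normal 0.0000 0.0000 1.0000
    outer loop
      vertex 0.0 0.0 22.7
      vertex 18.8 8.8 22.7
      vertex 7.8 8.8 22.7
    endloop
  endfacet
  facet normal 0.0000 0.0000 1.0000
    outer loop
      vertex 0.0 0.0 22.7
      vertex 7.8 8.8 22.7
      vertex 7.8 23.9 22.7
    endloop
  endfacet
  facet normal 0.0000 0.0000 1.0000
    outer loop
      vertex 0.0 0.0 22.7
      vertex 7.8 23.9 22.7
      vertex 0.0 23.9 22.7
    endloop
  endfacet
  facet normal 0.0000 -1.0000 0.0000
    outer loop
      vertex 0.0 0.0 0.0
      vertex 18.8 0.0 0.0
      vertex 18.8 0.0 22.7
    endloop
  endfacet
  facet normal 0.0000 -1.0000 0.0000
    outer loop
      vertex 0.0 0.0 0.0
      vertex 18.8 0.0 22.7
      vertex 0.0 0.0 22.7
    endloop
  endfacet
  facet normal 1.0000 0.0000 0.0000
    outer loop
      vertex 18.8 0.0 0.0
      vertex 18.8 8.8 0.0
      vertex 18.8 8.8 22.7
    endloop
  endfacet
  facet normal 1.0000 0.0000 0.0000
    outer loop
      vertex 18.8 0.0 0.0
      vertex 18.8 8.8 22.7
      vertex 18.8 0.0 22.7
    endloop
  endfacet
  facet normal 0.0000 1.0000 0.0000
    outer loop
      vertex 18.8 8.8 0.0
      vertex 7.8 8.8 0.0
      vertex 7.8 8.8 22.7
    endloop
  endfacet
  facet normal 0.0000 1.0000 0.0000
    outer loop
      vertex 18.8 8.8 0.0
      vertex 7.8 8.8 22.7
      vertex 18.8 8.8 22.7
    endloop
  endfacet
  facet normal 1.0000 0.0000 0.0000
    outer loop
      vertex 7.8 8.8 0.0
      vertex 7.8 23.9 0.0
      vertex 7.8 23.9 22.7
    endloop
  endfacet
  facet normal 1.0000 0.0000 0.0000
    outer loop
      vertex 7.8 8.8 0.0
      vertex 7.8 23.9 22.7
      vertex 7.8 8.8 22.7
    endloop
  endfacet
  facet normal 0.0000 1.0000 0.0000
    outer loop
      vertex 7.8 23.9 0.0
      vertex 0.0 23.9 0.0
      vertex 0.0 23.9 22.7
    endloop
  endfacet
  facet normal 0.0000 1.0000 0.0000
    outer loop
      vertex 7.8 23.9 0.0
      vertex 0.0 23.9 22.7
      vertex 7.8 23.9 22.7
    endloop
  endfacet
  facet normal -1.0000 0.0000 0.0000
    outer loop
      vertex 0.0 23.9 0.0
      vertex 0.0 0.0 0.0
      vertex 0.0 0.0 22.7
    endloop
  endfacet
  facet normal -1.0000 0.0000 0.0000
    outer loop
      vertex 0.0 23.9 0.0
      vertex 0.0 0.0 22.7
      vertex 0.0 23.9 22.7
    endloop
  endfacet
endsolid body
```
; perimeter-only toolpath
G21 ; units = mm
G90 ; absolute positioning
G28 ; home
; layer 1
G0 Z4.5
G0 X0.0 Y0.0
G1 X18.8 Y0.0
G1 X18.8 Y8.8
G1 X7.8 Y8.8
G1 X7.8 Y23.9
G1 X0.0 Y23.9
G1 X0.0 Y0.0
; layer 2
G0 Z9.1
G0 X0.0 Y0.0
G1 X18.8 Y0.0
G1 X18.8 Y8.8
G1 X7.8 Y8.8
G1 X7.8 Y23.9
G1 X0.0 Y23.9
G1 X0.0 Y0.0
; layer 3
G0 Z13.6
G0 X0.0 Y0.0
G1 X18.8 Y0.0
G1 X18.8 Y8.8
G1 X7.8 Y8.8
G1 X7.8 Y23.9
G1 X0.0 Y23.9
G1 X0.0 Y0.0
; layer 4
G0 Z18.2
G0 X0.0 Y0.0
G1 X18.8 Y0.0
G1 X18.8 Y8.8
G1 X7.8 Y8.8
G1 X7.8 Y23.9
G1 X0.0 Y23.9
G1 X0.0 Y0.0
; layer 5
G0 Z22.7
G0 X0.0 Y0.0
G1 X18.8 Y0.0
G1 X18.8 Y8.8
G1 X7.8 Y8.8
G1 X7.8 Y23.9
G1 X0.0 Y23.9
G1 X0.0 Y0.0
M2 ; end

The solid is an L-shaped prism: outer 18.8 × 23.9 mm, arm thicknesses ≈ 8.8 mm (horizontal) and 7.8 mm (vertical), extruded 22.7 mm in z. Slicing at Δz = 4.5 mm — 5 equal slices spanning the solid's height, so layer i sits at z = i·h/5 — gives 5 non-empty perimeters. Each is a 6-segment closed polygon; G0 lifts to the layer z and rapids to the start vertex, then G1 traces the edges.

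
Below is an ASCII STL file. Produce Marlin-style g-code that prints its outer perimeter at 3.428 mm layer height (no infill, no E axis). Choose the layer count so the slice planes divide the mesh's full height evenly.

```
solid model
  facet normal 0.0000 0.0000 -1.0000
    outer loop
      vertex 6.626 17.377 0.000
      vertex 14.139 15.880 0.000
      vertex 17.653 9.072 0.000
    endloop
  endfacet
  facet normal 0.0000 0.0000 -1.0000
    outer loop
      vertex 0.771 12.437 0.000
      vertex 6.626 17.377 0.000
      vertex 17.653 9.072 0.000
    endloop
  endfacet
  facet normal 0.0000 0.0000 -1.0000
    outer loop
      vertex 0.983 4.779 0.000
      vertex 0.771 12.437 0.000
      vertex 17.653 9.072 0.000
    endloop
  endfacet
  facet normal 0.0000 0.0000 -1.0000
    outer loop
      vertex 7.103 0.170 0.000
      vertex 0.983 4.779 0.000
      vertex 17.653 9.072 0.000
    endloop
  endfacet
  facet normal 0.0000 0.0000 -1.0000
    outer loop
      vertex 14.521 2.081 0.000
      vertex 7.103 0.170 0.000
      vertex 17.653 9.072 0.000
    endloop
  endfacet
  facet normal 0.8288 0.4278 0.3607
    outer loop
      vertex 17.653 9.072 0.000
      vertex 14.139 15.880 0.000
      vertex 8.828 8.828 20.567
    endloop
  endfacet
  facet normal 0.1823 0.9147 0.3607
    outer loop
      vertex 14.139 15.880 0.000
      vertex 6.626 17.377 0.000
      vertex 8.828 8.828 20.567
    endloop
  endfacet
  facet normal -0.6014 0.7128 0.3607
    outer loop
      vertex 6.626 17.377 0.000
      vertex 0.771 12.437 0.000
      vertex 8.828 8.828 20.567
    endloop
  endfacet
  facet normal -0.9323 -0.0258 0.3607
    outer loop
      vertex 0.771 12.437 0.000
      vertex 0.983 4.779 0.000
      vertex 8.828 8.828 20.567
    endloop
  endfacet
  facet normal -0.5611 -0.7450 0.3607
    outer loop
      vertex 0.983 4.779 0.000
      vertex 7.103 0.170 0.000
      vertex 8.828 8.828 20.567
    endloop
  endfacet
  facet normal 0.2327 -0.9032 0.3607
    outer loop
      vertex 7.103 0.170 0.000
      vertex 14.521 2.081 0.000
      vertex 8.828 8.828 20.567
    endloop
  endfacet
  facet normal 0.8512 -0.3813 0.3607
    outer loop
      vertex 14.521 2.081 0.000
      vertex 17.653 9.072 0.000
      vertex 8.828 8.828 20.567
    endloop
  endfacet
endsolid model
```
; perimeter-only toolpath
G21 ; units = mm
G90 ; absolute positioning
G28 ; home
; layer 1
G0 Z3.428
G0 X16.182 Y9.031
G1 X13.254 Y14.705
G1 X6.993 Y15.952
G1 X2.114 Y11.835
G1 X2.291 Y5.454
G1 X7.390 Y1.613
G1 X13.572 Y3.206
G1 X16.182 Y9.031
; layer 2
G0 Z6.856
G0 X14.711 Y8.991
G1 X12.369 Y13.529
G1 X7.360 Y14.527
G1 X3.457 Y11.234
G1 X3.598 Y6.129
G1 X7.678 Y3.056
G1 X12.623 Y4.330
G1 X14.711 Y8.991
; layer 3
G0 Z10.284
G0 X13.240 Y8.950
G1 X11.483 Y12.354
G1 X7.727 Y13.102
G1 X4.800 Y10.633
G1 X4.905 Y6.803
G1 X7.965 Y4.499
G1 X11.675 Y5.454
G1 X13.240 Y8.950
; layer 4
G0 Z13.711
G0 X11.770 Y8.909
G1 X10.598 Y11.179
G1 X8.094 Y11.678
G1 X6.142 Y10.031
G1 X6.213 Y7.478
G1 X8.253 Y5.942
G1 X10.726 Y6.579
G1 X11.770 Y8.909
; layer 5
G0 Z17.139
G0 X10.299 Y8.869
G1 X9.713 Y10.003
G1 X8.461 Y10.253
G1 X7.485 Y9.429
G1 X7.521 Y8.153
G1 X8.540 Y7.385
G1 X9.777 Y7.704
G1 X10.299 Y8.869
M2 ; end

The solid is a regular 7-sided pyramid, base circumscribed radius ≈ 8.83 mm, apex at z ≈ 20.6 mm. Slicing at Δz = 3.428 mm — 6 equal slices spanning the solid's height, so layer i sits at z = i·h/6 — gives 5 non-empty perimeters. Each is a 7-segment closed polygon; G0 lifts to the layer z and rapids to the start vertex, then G1 traces the edges. The cross-section shrinks linearly with z (the slice at the apex is degenerate and omitted).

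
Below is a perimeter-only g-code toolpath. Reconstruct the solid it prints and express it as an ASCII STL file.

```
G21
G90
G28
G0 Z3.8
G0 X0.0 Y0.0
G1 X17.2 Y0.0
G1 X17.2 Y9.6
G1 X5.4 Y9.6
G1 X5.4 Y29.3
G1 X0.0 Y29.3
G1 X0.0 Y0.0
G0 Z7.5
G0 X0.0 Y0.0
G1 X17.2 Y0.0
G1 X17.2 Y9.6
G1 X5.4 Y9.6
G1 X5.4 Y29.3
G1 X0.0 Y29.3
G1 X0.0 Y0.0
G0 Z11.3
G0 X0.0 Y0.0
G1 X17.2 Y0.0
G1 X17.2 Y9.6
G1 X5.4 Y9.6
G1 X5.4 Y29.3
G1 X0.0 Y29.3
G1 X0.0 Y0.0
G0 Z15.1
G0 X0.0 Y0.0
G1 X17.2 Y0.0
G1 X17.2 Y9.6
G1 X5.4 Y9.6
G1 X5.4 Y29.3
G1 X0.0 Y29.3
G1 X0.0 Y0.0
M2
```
solid part
  facet normal 0.0000 0.0000 -1.0000
    outer loop
      vertex 17.2 9.6 0.0
      vertex 17.2 0.0 0.0
      vertex 0.0 0.0 0.0
    endloop
  endfacet
  facet normal 0.0000 0.0000 -1.0000
    outer loop
      vertex 5.4 9.6 0.0
      vertex 17.2 9.6 0.0
      vertex 0.0 0.0 0.0
    endloop
  endfacet
  facet normal 0.0000 0.0000 -1.0000
    outer loop
      vertex 5.4 29.3 0.0
      vertex 5.4 9.6 0.0
      vertex 0.0 0.0 0.0
    endloop
  endfacet
  facet normal 0.0000 0.0000 -1.0000
    outer loop
      vertex 0.0 29.3 0.0
      vertex 5.4 29.3 0.0
      vertex 0.0 0.0 0.0
    endloop
  endfacet
  facet normal 0.0000 0.0000 1.0000
    outer loop
      vertex 0.0 0.0 15.1
      vertex 17.2 0.0 15.1
      vertex 17.2 9.6 15.1
    endloop
  endfacet
  facet normal 0.0000 0.0000 1.0000
    outer loop
      vertex 0.0 0.0 15.1
      vertex 17.2 9.6 15.1
      vertex 5.4 9.6 15.1
    endloop
  endfacet
  facet normal 0.0000 0.0000 1.0000
    outer loop
      vertex 0.0 0.0 15.1
      vertex 5.4 9.6 15.1
      vertex 5.4 29.3 15.1
    endloop
  endfacet
  facet normal 0.0000 0.0000 1.0000
    outer loop
      vertex 0.0 0.0 15.1
      vertex 5.4 29.3 15.1
      vertex 0.0 29.3 15.1
    endloop
  endfacet
  facet normal 0.0000 -1.0000 0.0000
    outer loop
      vertex 0.0 0.0 0.0
      vertex 17.2 0.0 0.0
      vertex 17.2 0.0 15.1
    endloop
  endfacet
  facet normal 0.0000 -1.0000 0.0000
    outer loop
      vertex 0.0 0.0 0.0
      vertex 17.2 0.0 15.1
      vertex 0.0 0.0 15.1
    endloop
  endfacet
  facet normal 1.0000 0.0000 0.0000
    outer loop
      vertex 17.2 0.0 0.0
      vertex 17.2 9.6 0.0
      vertex 17.2 9.6 15.1
    endloop
  endfacet
  facet normal 1.0000 0.0000 0.0000
    outer loop
      vertex 17.2 0.0 0.0
      vertex 17.2 9.6 15.1
      vertex 17.2 0.0 15.1
    endloop
  endfacet
  facet normal 0.0000 1.0000 0.0000
    outer loop
      vertex 17.2 9.6 0.0
      vertex 5.4 9.6 0.0
      vertex 5.4 9.6 15.1
    endloop
  endfacet
  facet normal 0.0000 1.0000 0.0000
    outer loop
      vertex 17.2 9.6 0.0
      vertex 5.4 9.6 15.1
      vertex 17.2 9.6 15.1
    endloop
  endfacet
  facet normal 1.0000 0.0000 0.0000
    outer loop
      vertex 5.4 9.6 0.0
      vertex 5.4 29.3 0.0
      vertex 5.4 29.3 15.1
    endloop
  endfacet
  facet normal 1.0000 0.0000 0.0000
    outer loop
      vertex 5.4 9.6 0.0
      vertex 5.4 29.3 15.1
      vertex 5.4 9.6 15.1
    endloop
  endfacet
  facet normal 0.0000 1.0000 0.0000
    outer loop
      vertex 5.4 29.3 0.0
      vertex 0.0 29.3 0.0
      vertex 0.0 29.3 15.1
    endloop
  endfacet
  facet normal 0.0000 1.0000 0.0000
    outer loop
      vertex 5.4 29.3 0.0
      vertex 0.0 29.3 15.1
      vertex 5.4 29.3 15.1
    endloop
  endfacet
  facet normal -1.0000 0.0000 0.0000
    outer loop
      vertex 0.0 29.3 0.0
      vertex 0.0 0.0 0.0
      vertex 0.0 0.0 15.1
    endloop
  endfacet
  facet normal -1.0000 0.0000 0.0000
    outer loop
      vertex 0.0 29.3 0.0
      vertex 0.0 0.0 15.1
      vertex 0.0 29.3 15.1
    endloop
  endfacet
endsolid part

The G0 Z moves step by Δz≈3.8 mm. Every layer's G1 loop is the same polygon, so the solid is a straight extrusion of it from z=0 to z≈15.1. Closing with flat bottom and top caps and triangulating gives 20 facets — an L-shaped prism: outer 17.2 × 29.3 mm, arm thicknesses ≈ 9.6 mm (horizontal) and 5.4 mm (vertical), extruded 15.1 mm in z.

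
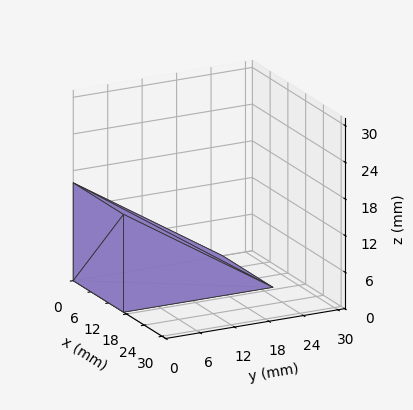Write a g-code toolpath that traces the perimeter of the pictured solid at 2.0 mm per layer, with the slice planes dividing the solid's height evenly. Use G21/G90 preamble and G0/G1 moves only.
Reading the render: the shape is a wedge (ramp): 17 × 26 mm base, rising to 16 mm along the y=0 edge and sloping linearly to z=0 at y=26 (dimensions read to the nearest mm from the axis ticks). For the g-code, the solid's height is divided into equal slices at the stated Δz and each level perimeter traced with G1 moves after a G0 lift.

; perimeter-only toolpath
G21 ; units = mm
G90 ; absolute positioning
G28 ; home
; layer 1
G0 Z2.0
G0 X0.0 Y0.0
G1 X17.0 Y0.0
G1 X17.0 Y22.8
G1 X0.0 Y22.8
G1 X0.0 Y0.0
; layer 2
G0 Z4.0
G0 X0.0 Y0.0
G1 X17.0 Y0.0
G1 X17.0 Y19.5
G1 X0.0 Y19.5
G1 X0.0 Y0.0
; layer 3
G0 Z6.0
G0 X0.0 Y0.0
G1 X17.0 Y0.0
G1 X17.0 Y16.2
G1 X0.0 Y16.2
G1 X0.0 Y0.0
; layer 4
G0 Z8.0
G0 X0.0 Y0.0
G1 X17.0 Y0.0
G1 X17.0 Y13.0
G1 X0.0 Y13.0
G1 X0.0 Y0.0
; layer 5
G0 Z10.0
G0 X0.0 Y0.0
G1 X17.0 Y0.0
G1 X17.0 Y9.8
G1 X0.0 Y9.8
G1 X0.0 Y0.0
; layer 6
G0 Z12.0
G0 X0.0 Y0.0
G1 X17.0 Y0.0
G1 X17.0 Y6.5
G1 X0.0 Y6.5
G1 X0.0 Y0.0
; layer 7
G0 Z14.0
G0 X0.0 Y0.0
G1 X17.0 Y0.0
G1 X17.0 Y3.2
G1 X0.0 Y3.2
G1 X0.0 Y0.0
M2 ; end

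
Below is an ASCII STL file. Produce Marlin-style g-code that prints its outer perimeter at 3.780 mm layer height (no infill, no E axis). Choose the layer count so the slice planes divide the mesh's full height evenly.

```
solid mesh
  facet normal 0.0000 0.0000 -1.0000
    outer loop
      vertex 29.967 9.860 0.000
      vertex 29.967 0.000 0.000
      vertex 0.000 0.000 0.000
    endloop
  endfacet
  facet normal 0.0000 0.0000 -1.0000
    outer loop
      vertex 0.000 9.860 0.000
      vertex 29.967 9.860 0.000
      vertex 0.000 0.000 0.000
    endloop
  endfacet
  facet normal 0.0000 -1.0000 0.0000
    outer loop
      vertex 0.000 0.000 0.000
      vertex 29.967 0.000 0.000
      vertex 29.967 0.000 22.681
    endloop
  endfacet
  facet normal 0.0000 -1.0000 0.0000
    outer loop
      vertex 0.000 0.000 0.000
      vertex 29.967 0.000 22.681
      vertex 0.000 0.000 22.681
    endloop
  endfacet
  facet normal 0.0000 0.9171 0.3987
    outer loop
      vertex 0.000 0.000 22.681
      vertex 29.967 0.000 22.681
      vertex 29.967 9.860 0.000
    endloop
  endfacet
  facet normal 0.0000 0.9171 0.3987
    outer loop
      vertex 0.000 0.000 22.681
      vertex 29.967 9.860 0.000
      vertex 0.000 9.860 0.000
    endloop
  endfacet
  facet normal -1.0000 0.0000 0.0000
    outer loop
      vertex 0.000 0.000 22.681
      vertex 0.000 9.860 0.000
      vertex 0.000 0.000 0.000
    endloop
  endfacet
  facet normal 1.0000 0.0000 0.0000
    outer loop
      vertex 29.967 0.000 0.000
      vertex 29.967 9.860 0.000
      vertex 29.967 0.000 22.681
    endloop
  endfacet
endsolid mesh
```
; perimeter-only toolpath
G21 ; units = mm
G90 ; absolute positioning
G28 ; home
; layer 1
G0 Z3.780
G0 X0.000 Y0.000
G1 X29.967 Y0.000
G1 X29.967 Y8.217
G1 X0.000 Y8.217
G1 X0.000 Y0.000
; layer 2
G0 Z7.560
G0 X0.000 Y0.000
G1 X29.967 Y0.000
G1 X29.967 Y6.573
G1 X0.000 Y6.573
G1 X0.000 Y0.000
; layer 3
G0 Z11.341
G0 X0.000 Y0.000
G1 X29.967 Y0.000
G1 X29.967 Y4.930
G1 X0.000 Y4.930
G1 X0.000 Y0.000
; layer 4
G0 Z15.121
G0 X0.000 Y0.000
G1 X29.967 Y0.000
G1 X29.967 Y3.287
G1 X0.000 Y3.287
G1 X0.000 Y0.000
; layer 5
G0 Z18.901
G0 X0.000 Y0.000
G1 X29.967 Y0.000
G1 X29.967 Y1.643
G1 X0.000 Y1.643
G1 X0.000 Y0.000
M2 ; end

The solid is a wedge (ramp): 30 × 9.86 mm base, rising to 22.7 mm along the y=0 edge and sloping linearly to z=0 at y=9.86. Slicing at Δz = 3.780 mm — 6 equal slices spanning the solid's height, so layer i sits at z = i·h/6 — gives 5 non-empty perimeters. Each is a 4-segment closed polygon; G0 lifts to the layer z and rapids to the start vertex, then G1 traces the edges. The cross-section shrinks linearly with z (the slice at the apex is degenerate and omitted).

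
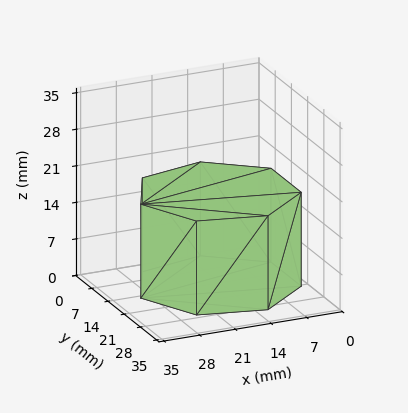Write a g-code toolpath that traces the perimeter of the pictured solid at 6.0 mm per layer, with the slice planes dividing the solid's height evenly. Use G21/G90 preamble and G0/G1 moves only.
Reading the render: the shape is a regular 7-sided prism (a cylinder approximated with 7 flat sides), circumscribed radius ≈ 15 mm, height ≈ 18 mm (dimensions read to the nearest mm from the axis ticks). For the g-code, the solid's height is divided into equal slices at the stated Δz and each level perimeter traced with G1 moves after a G0 lift.

; perimeter-only toolpath
G21 ; units = mm
G90 ; absolute positioning
G28 ; home
; layer 1
G0 Z6.0
G0 X30.0 Y15.0
G1 X24.4 Y26.7
G1 X11.7 Y29.6
G1 X1.5 Y21.5
G1 X1.5 Y8.5
G1 X11.7 Y0.4
G1 X24.4 Y3.3
G1 X30.0 Y15.0
; layer 2
G0 Z12.0
G0 X30.0 Y15.0
G1 X24.4 Y26.7
G1 X11.7 Y29.6
G1 X1.5 Y21.5
G1 X1.5 Y8.5
G1 X11.7 Y0.4
G1 X24.4 Y3.3
G1 X30.0 Y15.0
; layer 3
G0 Z18.0
G0 X30.0 Y15.0
G1 X24.4 Y26.7
G1 X11.7 Y29.6
G1 X1.5 Y21.5
G1 X1.5 Y8.5
G1 X11.7 Y0.4
G1 X24.4 Y3.3
G1 X30.0 Y15.0
M2 ; end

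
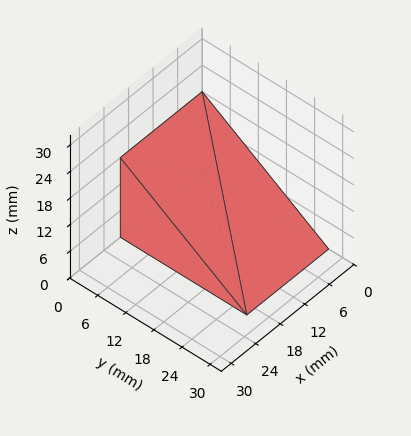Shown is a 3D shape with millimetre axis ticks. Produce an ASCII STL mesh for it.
Reading the render: the shape is a wedge (ramp): 20 × 27 mm base, rising to 18 mm along the y=0 edge and sloping linearly to z=0 at y=27 (dimensions read to the nearest mm from the axis ticks). For the STL, each face is triangulated and given an outward normal.

solid part
  facet normal 0.0000 0.0000 -1.0000
    outer loop
      vertex 20.00 27.00 0.00
      vertex 20.00 0.00 0.00
      vertex 0.00 0.00 0.00
    endloop
  endfacet
  facet normal 0.0000 0.0000 -1.0000
    outer loop
      vertex 0.00 27.00 0.00
      vertex 20.00 27.00 0.00
      vertex 0.00 0.00 0.00
    endloop
  endfacet
  facet normal 0.0000 -1.0000 0.0000
    outer loop
      vertex 0.00 0.00 0.00
      vertex 20.00 0.00 0.00
      vertex 20.00 0.00 18.00
    endloop
  endfacet
  facet normal 0.0000 -1.0000 0.0000
    outer loop
      vertex 0.00 0.00 0.00
      vertex 20.00 0.00 18.00
      vertex 0.00 0.00 18.00
    endloop
  endfacet
  facet normal 0.0000 0.5547 0.8321
    outer loop
      vertex 0.00 0.00 18.00
      vertex 20.00 0.00 18.00
      vertex 20.00 27.00 0.00
    endloop
  endfacet
  facet normal 0.0000 0.5547 0.8321
    outer loop
      vertex 0.00 0.00 18.00
      vertex 20.00 27.00 0.00
      vertex 0.00 27.00 0.00
    endloop
  endfacet
  facet normal -1.0000 0.0000 0.0000
    outer loop
      vertex 0.00 0.00 18.00
      vertex 0.00 27.00 0.00
      vertex 0.00 0.00 0.00
    endloop
  endfacet
  facet normal 1.0000 0.0000 0.0000
    outer loop
      vertex 20.00 0.00 0.00
      vertex 20.00 27.00 0.00
      vertex 20.00 0.00 18.00
    endloop
  endfacet
endsolid part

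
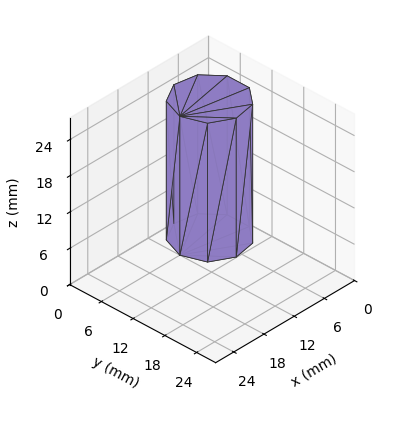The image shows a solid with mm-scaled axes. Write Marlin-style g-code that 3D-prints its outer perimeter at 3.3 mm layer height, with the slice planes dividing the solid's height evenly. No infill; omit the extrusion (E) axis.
Reading the render: the shape is a regular 9-sided prism (a cylinder approximated with 9 flat sides), circumscribed radius ≈ 6 mm, height ≈ 23 mm (dimensions read to the nearest mm from the axis ticks). For the g-code, the solid's height is divided into equal slices at the stated Δz and each level perimeter traced with G1 moves after a G0 lift.

; perimeter-only toolpath
G21 ; units = mm
G90 ; absolute positioning
G28 ; home
; layer 1
G0 Z3.3
G0 X12.0 Y6.0
G1 X10.6 Y9.9
G1 X7.0 Y11.9
G1 X3.0 Y11.2
G1 X0.4 Y8.1
G1 X0.4 Y3.9
G1 X3.0 Y0.8
G1 X7.0 Y0.1
G1 X10.6 Y2.1
G1 X12.0 Y6.0
; layer 2
G0 Z6.6
G0 X12.0 Y6.0
G1 X10.6 Y9.9
G1 X7.0 Y11.9
G1 X3.0 Y11.2
G1 X0.4 Y8.1
G1 X0.4 Y3.9
G1 X3.0 Y0.8
G1 X7.0 Y0.1
G1 X10.6 Y2.1
G1 X12.0 Y6.0
; layer 3
G0 Z9.9
G0 X12.0 Y6.0
G1 X10.6 Y9.9
G1 X7.0 Y11.9
G1 X3.0 Y11.2
G1 X0.4 Y8.1
G1 X0.4 Y3.9
G1 X3.0 Y0.8
G1 X7.0 Y0.1
G1 X10.6 Y2.1
G1 X12.0 Y6.0
; layer 4
G0 Z13.1
G0 X12.0 Y6.0
G1 X10.6 Y9.9
G1 X7.0 Y11.9
G1 X3.0 Y11.2
G1 X0.4 Y8.1
G1 X0.4 Y3.9
G1 X3.0 Y0.8
G1 X7.0 Y0.1
G1 X10.6 Y2.1
G1 X12.0 Y6.0
; layer 5
G0 Z16.4
G0 X12.0 Y6.0
G1 X10.6 Y9.9
G1 X7.0 Y11.9
G1 X3.0 Y11.2
G1 X0.4 Y8.1
G1 X0.4 Y3.9
G1 X3.0 Y0.8
G1 X7.0 Y0.1
G1 X10.6 Y2.1
G1 X12.0 Y6.0
; layer 6
G0 Z19.7
G0 X12.0 Y6.0
G1 X10.6 Y9.9
G1 X7.0 Y11.9
G1 X3.0 Y11.2
G1 X0.4 Y8.1
G1 X0.4 Y3.9
G1 X3.0 Y0.8
G1 X7.0 Y0.1
G1 X10.6 Y2.1
G1 X12.0 Y6.0
; layer 7
G0 Z23.0
G0 X12.0 Y6.0
G1 X10.6 Y9.9
G1 X7.0 Y11.9
G1 X3.0 Y11.2
G1 X0.4 Y8.1
G1 X0.4 Y3.9
G1 X3.0 Y0.8
G1 X7.0 Y0.1
G1 X10.6 Y2.1
G1 X12.0 Y6.0
M2 ; end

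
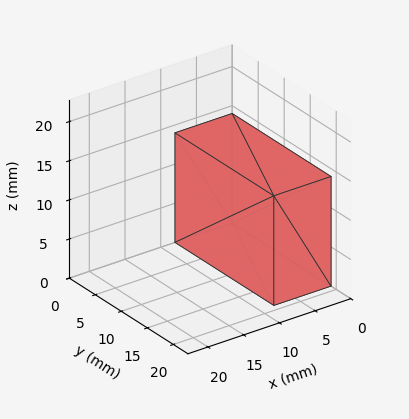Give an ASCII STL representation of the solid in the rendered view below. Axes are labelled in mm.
Reading the render: the shape is a rectangular box, roughly 8 × 19 mm footprint and 14 mm tall (dimensions read to the nearest mm from the axis ticks). For the STL, each face is triangulated and given an outward normal.

solid part
  facet normal 0.0000 0.0000 -1.0000
    outer loop
      vertex 8.00 19.00 0.00
      vertex 8.00 0.00 0.00
      vertex 0.00 0.00 0.00
    endloop
  endfacet
  facet normal 0.0000 0.0000 -1.0000
    outer loop
      vertex 0.00 19.00 0.00
      vertex 8.00 19.00 0.00
      vertex 0.00 0.00 0.00
    endloop
  endfacet
  facet normal 0.0000 0.0000 1.0000
    outer loop
      vertex 0.00 0.00 14.00
      vertex 8.00 0.00 14.00
      vertex 8.00 19.00 14.00
    endloop
  endfacet
  facet normal 0.0000 0.0000 1.0000
    outer loop
      vertex 0.00 0.00 14.00
      vertex 8.00 19.00 14.00
      vertex 0.00 19.00 14.00
    endloop
  endfacet
  facet normal 0.0000 -1.0000 0.0000
    outer loop
      vertex 0.00 0.00 0.00
      vertex 8.00 0.00 0.00
      vertex 8.00 0.00 14.00
    endloop
  endfacet
  facet normal 0.0000 -1.0000 0.0000
    outer loop
      vertex 0.00 0.00 0.00
      vertex 8.00 0.00 14.00
      vertex 0.00 0.00 14.00
    endloop
  endfacet
  facet normal 0.0000 1.0000 0.0000
    outer loop
      vertex 8.00 19.00 14.00
      vertex 8.00 19.00 0.00
      vertex 0.00 19.00 0.00
    endloop
  endfacet
  facet normal 0.0000 1.0000 0.0000
    outer loop
      vertex 0.00 19.00 14.00
      vertex 8.00 19.00 14.00
      vertex 0.00 19.00 0.00
    endloop
  endfacet
  facet normal -1.0000 0.0000 0.0000
    outer loop
      vertex 0.00 19.00 14.00
      vertex 0.00 19.00 0.00
      vertex 0.00 0.00 0.00
    endloop
  endfacet
  facet normal -1.0000 0.0000 0.0000
    outer loop
      vertex 0.00 0.00 14.00
      vertex 0.00 19.00 14.00
      vertex 0.00 0.00 0.00
    endloop
  endfacet
  facet normal 1.0000 0.0000 0.0000
    outer loop
      vertex 8.00 0.00 0.00
      vertex 8.00 19.00 0.00
      vertex 8.00 19.00 14.00
    endloop
  endfacet
  facet normal 1.0000 0.0000 0.0000
    outer loop
      vertex 8.00 0.00 0.00
      vertex 8.00 19.00 14.00
      vertex 8.00 0.00 14.00
    endloop
  endfacet
endsolid part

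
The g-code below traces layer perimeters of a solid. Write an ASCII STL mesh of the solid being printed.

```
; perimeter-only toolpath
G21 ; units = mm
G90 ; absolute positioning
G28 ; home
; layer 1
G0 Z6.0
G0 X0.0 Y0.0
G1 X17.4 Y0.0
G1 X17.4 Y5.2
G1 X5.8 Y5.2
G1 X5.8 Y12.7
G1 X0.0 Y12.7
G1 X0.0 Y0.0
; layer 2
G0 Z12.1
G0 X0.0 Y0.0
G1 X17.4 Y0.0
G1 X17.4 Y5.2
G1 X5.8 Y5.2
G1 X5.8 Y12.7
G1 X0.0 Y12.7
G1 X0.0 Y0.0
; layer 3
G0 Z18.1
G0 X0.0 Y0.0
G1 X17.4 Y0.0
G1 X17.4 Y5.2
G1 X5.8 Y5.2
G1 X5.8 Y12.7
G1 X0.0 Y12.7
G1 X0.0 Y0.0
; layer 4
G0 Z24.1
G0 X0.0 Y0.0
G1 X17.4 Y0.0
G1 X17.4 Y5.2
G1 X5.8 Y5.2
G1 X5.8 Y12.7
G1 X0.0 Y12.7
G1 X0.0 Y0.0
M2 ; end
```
solid part
  facet normal 0.0000 0.0000 -1.0000
    outer loop
      vertex 17.4 5.2 0.0
      vertex 17.4 0.0 0.0
      vertex 0.0 0.0 0.0
    endloop
  endfacet
  facet normal 0.0000 0.0000 -1.0000
    outer loop
      vertex 5.8 5.2 0.0
      vertex 17.4 5.2 0.0
      vertex 0.0 0.0 0.0
    endloop
  endfacet
  facet normal 0.0000 0.0000 -1.0000
    outer loop
      vertex 5.8 12.7 0.0
      vertex 5.8 5.2 0.0
      vertex 0.0 0.0 0.0
    endloop
  endfacet
  facet normal 0.0000 0.0000 -1.0000
    outer loop
      vertex 0.0 12.7 0.0
      vertex 5.8 12.7 0.0
      vertex 0.0 0.0 0.0
    endloop
  endfacet
  facet normal 0.0000 0.0000 1.0000
    outer loop
      vertex 0.0 0.0 24.1
      vertex 17.4 0.0 24.1
      vertex 17.4 5.2 24.1
    endloop
  endfacet
  facet normal 0.0000 0.0000 1.0000
    outer loop
      vertex 0.0 0.0 24.1
      vertex 17.4 5.2 24.1
      vertex 5.8 5.2 24.1
    endloop
  endfacet
  facet normal 0.0000 0.0000 1.0000
    outer loop
      vertex 0.0 0.0 24.1
      vertex 5.8 5.2 24.1
      vertex 5.8 12.7 24.1
    endloop
  endfacet
  facet normal 0.0000 0.0000 1.0000
    outer loop
      vertex 0.0 0.0 24.1
      vertex 5.8 12.7 24.1
      vertex 0.0 12.7 24.1
    endloop
  endfacet
  facet normal 0.0000 -1.0000 0.0000
    outer loop
      vertex 0.0 0.0 0.0
      vertex 17.4 0.0 0.0
      vertex 17.4 0.0 24.1
    endloop
  endfacet
  facet normal 0.0000 -1.0000 0.0000
    outer loop
      vertex 0.0 0.0 0.0
      vertex 17.4 0.0 24.1
      vertex 0.0 0.0 24.1
    endloop
  endfacet
  facet normal 1.0000 0.0000 0.0000
    outer loop
      vertex 17.4 0.0 0.0
      vertex 17.4 5.2 0.0
      vertex 17.4 5.2 24.1
    endloop
  endfacet
  facet normal 1.0000 0.0000 0.0000
    outer loop
      vertex 17.4 0.0 0.0
      vertex 17.4 5.2 24.1
      vertex 17.4 0.0 24.1
    endloop
  endfacet
  facet normal 0.0000 1.0000 0.0000
    outer loop
      vertex 17.4 5.2 0.0
      vertex 5.8 5.2 0.0
      vertex 5.8 5.2 24.1
    endloop
  endfacet
  facet normal 0.0000 1.0000 0.0000
    outer loop
      vertex 17.4 5.2 0.0
      vertex 5.8 5.2 24.1
      vertex 17.4 5.2 24.1
    endloop
  endfacet
  facet normal 1.0000 0.0000 0.0000
    outer loop
      vertex 5.8 5.2 0.0
      vertex 5.8 12.7 0.0
      vertex 5.8 12.7 24.1
    endloop
  endfacet
  facet normal 1.0000 0.0000 0.0000
    outer loop
      vertex 5.8 5.2 0.0
      vertex 5.8 12.7 24.1
      vertex 5.8 5.2 24.1
    endloop
  endfacet
  facet normal 0.0000 1.0000 0.0000
    outer loop
      vertex 5.8 12.7 0.0
      vertex 0.0 12.7 0.0
      vertex 0.0 12.7 24.1
    endloop
  endfacet
  facet normal 0.0000 1.0000 0.0000
    outer loop
      vertex 5.8 12.7 0.0
      vertex 0.0 12.7 24.1
      vertex 5.8 12.7 24.1
    endloop
  endfacet
  facet normal -1.0000 0.0000 0.0000
    outer loop
      vertex 0.0 12.7 0.0
      vertex 0.0 0.0 0.0
      vertex 0.0 0.0 24.1
    endloop
  endfacet
  facet normal -1.0000 0.0000 0.0000
    outer loop
      vertex 0.0 12.7 0.0
      vertex 0.0 0.0 24.1
      vertex 0.0 12.7 24.1
    endloop
  endfacet
endsolid part

The G0 Z moves step by Δz≈6.0 mm. Every layer's G1 loop is the same polygon, so the solid is a straight extrusion of it from z=0 to z≈24.1. Closing with flat bottom and top caps and triangulating gives 20 facets — an L-shaped prism: outer 17.4 × 12.7 mm, arm thicknesses ≈ 5.2 mm (horizontal) and 5.8 mm (vertical), extruded 24.1 mm in z.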